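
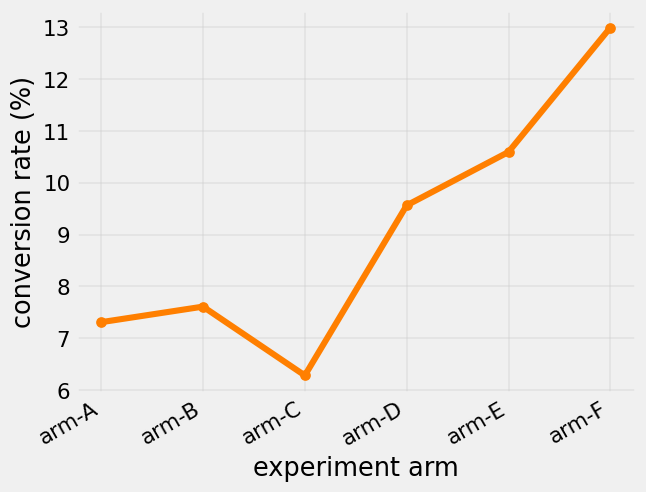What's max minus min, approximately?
≈ 7

Max arm-F ≈ 13, min arm-C ≈ 6; range ≈ 7.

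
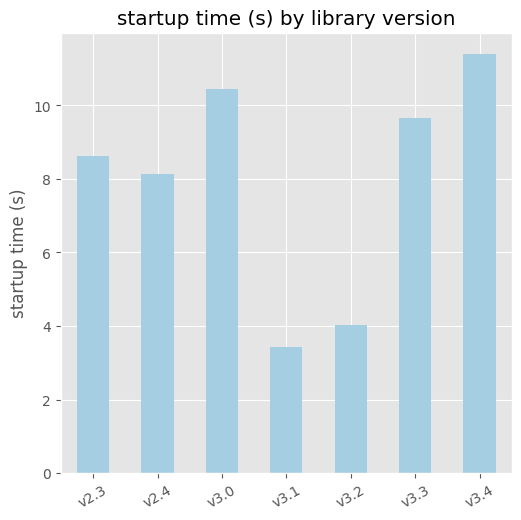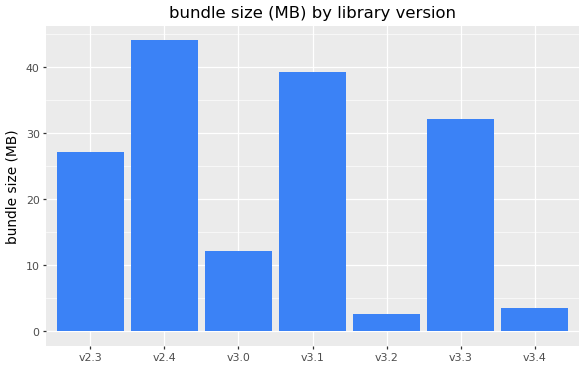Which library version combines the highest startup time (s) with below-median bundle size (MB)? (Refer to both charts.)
Chart 2 median bundle size (MB) ≈ 25; below-median library versions: v3.0, v3.2, v3.4. Among those, v3.4 has the highest startup time (s) (≈ 12).

v3.4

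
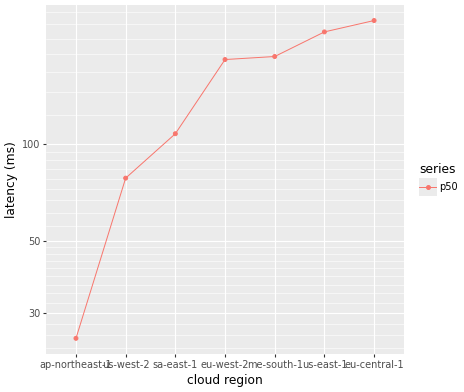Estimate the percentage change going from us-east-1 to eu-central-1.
us-east-1 ≈ 220, eu-central-1 ≈ 240; (240 − 220) / 220 ≈ +9.1%.

≈ +9.1%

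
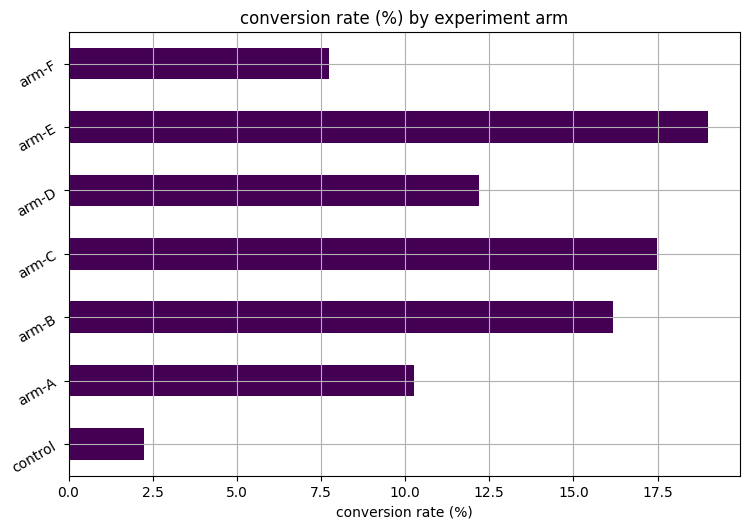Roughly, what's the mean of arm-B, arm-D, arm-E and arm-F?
(16 + 12 + 18 + 8) / 4 ≈ 14.

≈ 14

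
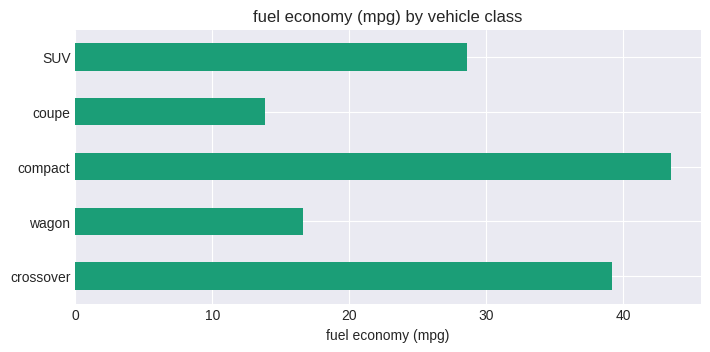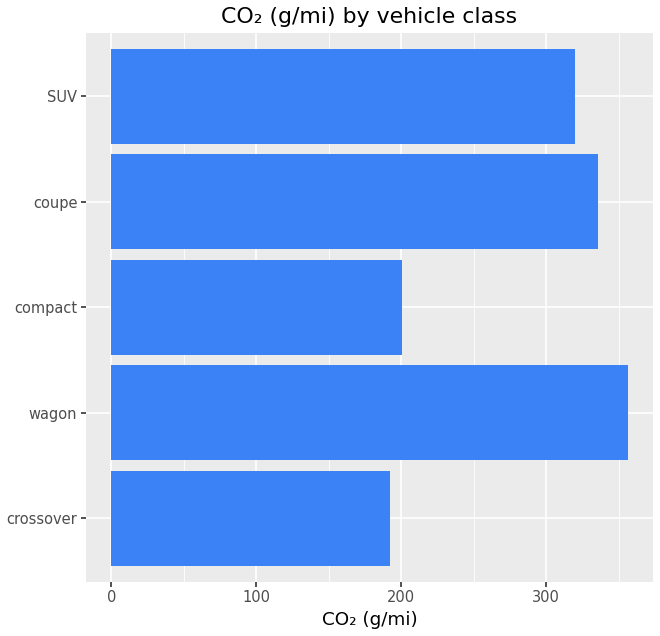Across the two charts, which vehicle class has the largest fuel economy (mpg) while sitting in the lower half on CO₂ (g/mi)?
compact

Chart 2 median CO₂ (g/mi) ≈ 300; below-median vehicle classes: crossover, compact. Among those, compact has the highest fuel economy (mpg) (≈ 45).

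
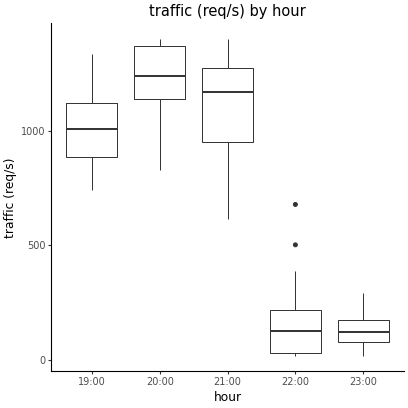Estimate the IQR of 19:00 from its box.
Q3 ≈ 1100, Q1 ≈ 900; IQR ≈ 200.

≈ 200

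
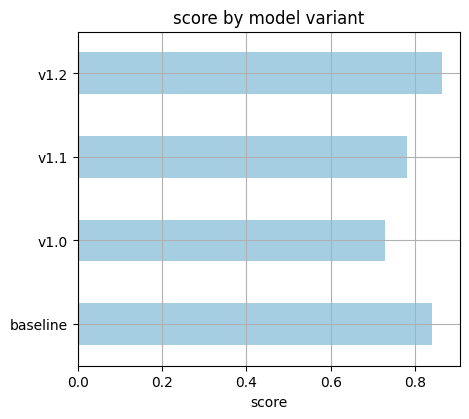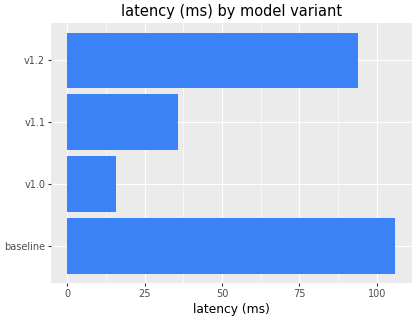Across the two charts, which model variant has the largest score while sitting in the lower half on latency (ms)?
v1.1

Chart 2 median latency (ms) ≈ 60; below-median model variants: v1.0, v1.1. Among those, v1.1 has the highest score (≈ 0.8).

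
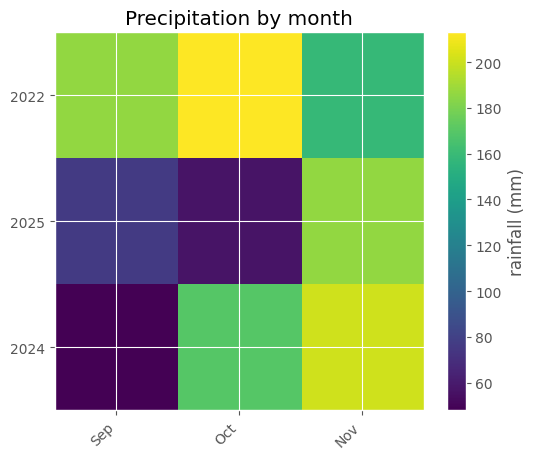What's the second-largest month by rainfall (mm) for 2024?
Top 3 for 2024: Nov ≈ 200, Oct ≈ 160, Sep ≈ 40.

Oct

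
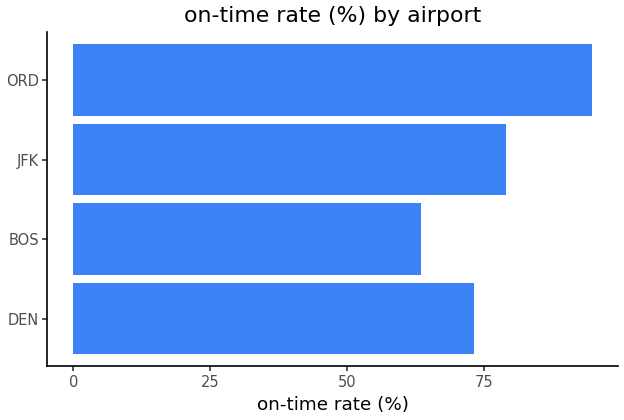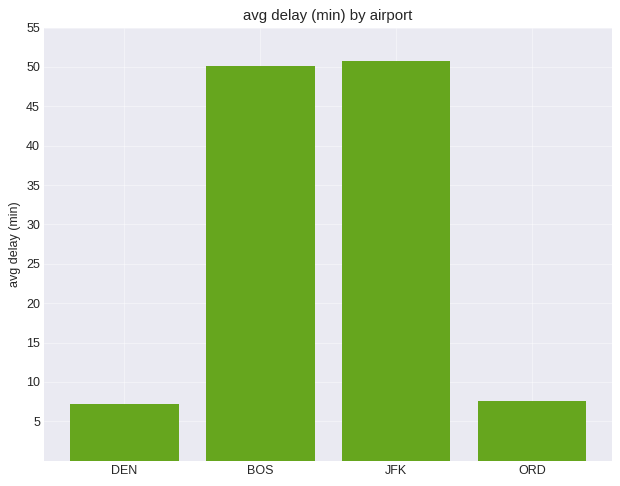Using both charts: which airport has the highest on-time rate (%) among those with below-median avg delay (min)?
ORD

Chart 2 median avg delay (min) ≈ 30; below-median airports: DEN, ORD. Among those, ORD has the highest on-time rate (%) (≈ 90).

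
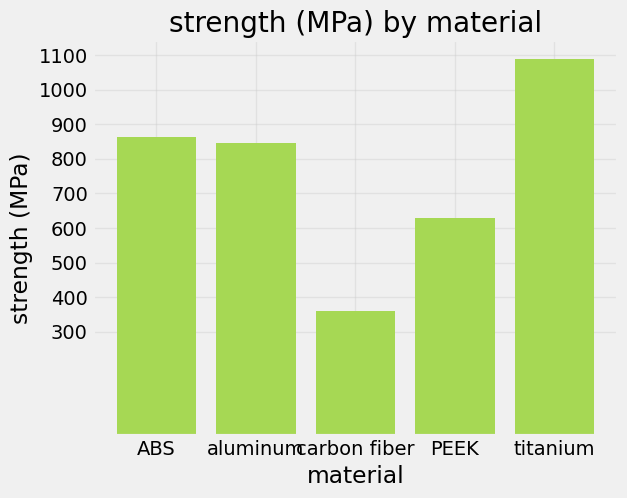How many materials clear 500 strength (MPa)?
Above 500: ABS, aluminum, PEEK, titanium.

4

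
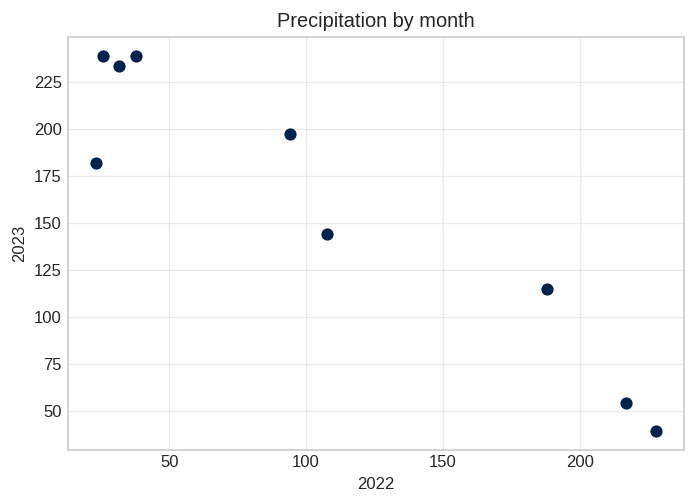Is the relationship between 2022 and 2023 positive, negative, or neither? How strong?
Points are negatively correlated; strong (|r| ≈ 0.9).

negative, strong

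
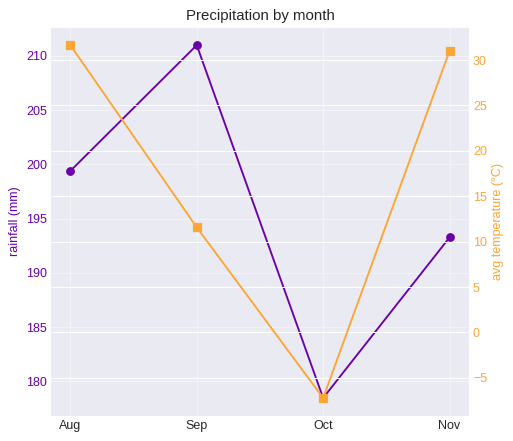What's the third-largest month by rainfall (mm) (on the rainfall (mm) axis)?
Nov

Top 4 (on the rainfall (mm) axis): Sep ≈ 210, Aug ≈ 200, Nov ≈ 195, Oct ≈ 180.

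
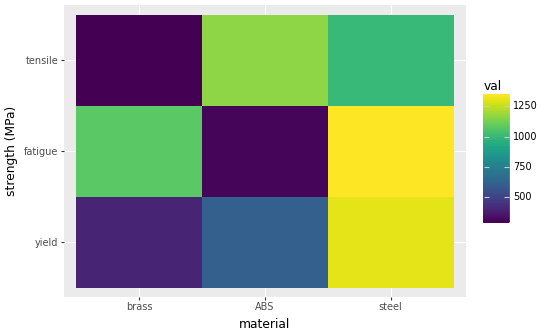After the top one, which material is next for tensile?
Top 3 for tensile: ABS ≈ 1200, steel ≈ 1000, brass ≈ 300.

steel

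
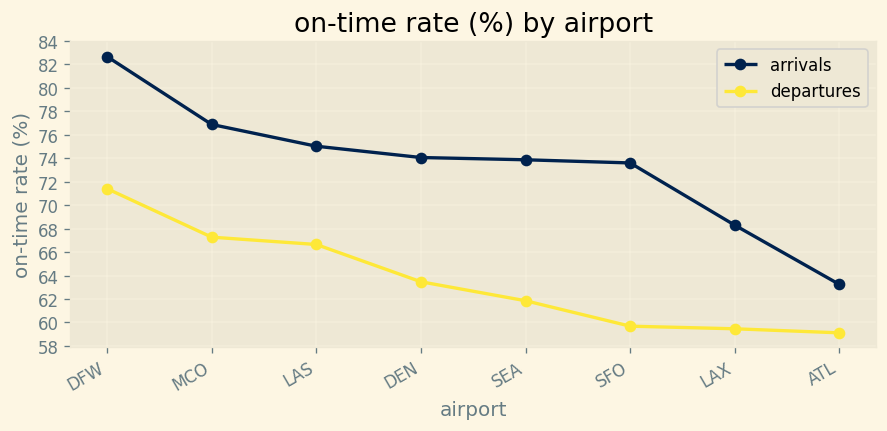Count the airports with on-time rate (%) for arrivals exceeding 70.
6

Above 70: DFW, MCO, LAS, DEN, SEA, SFO.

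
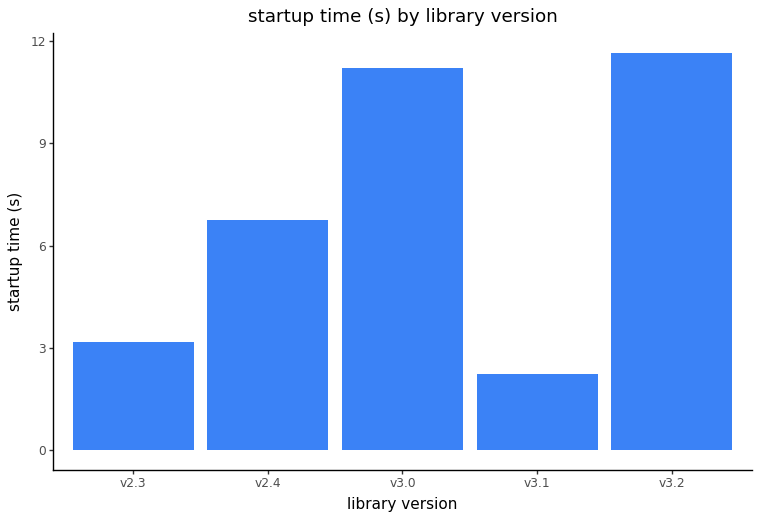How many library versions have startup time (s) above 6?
Above 6: v2.4, v3.0, v3.2.

3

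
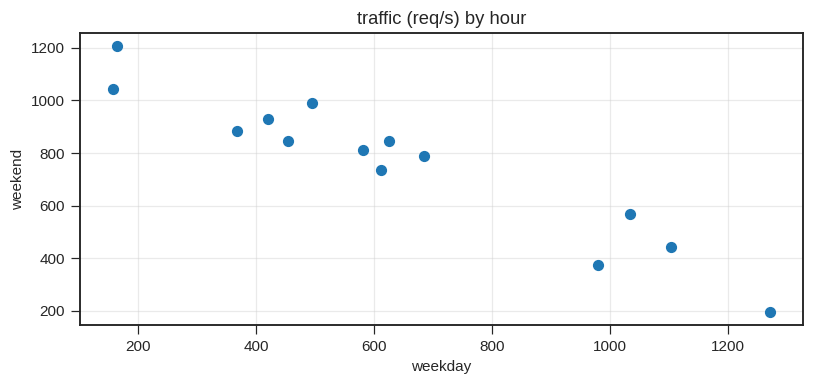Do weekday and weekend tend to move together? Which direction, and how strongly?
Points are negatively correlated; strong (|r| ≈ 1.0).

negative, strong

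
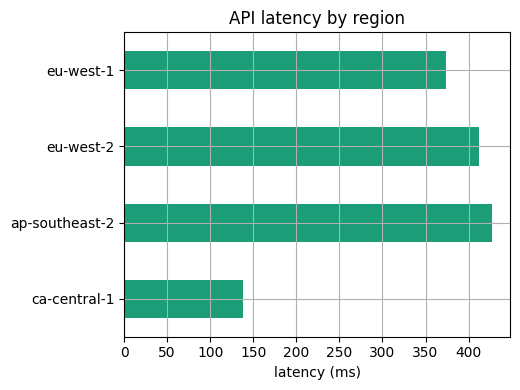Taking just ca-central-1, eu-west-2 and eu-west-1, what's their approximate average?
(150 + 400 + 350) / 3 ≈ 300.

≈ 300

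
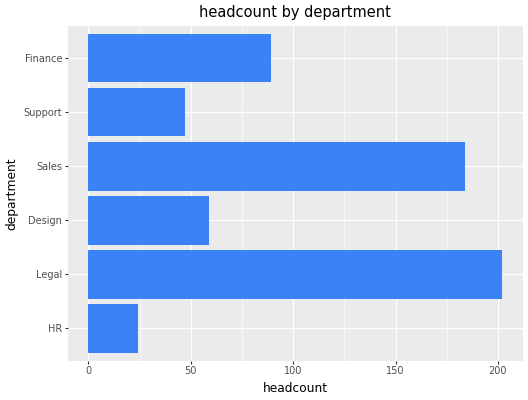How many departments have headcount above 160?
Above 160: Legal, Sales.

2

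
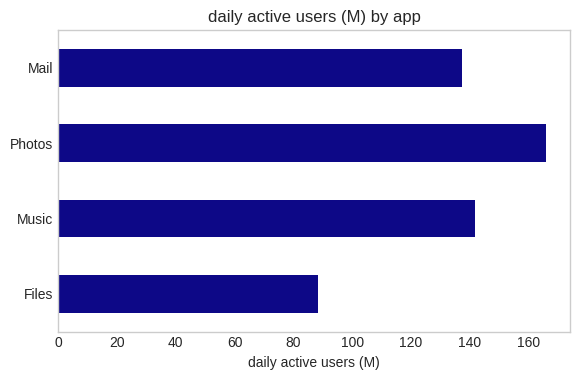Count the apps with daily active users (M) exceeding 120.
Above 120: Music, Photos, Mail.

3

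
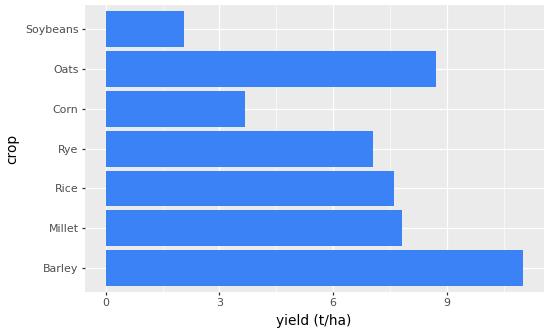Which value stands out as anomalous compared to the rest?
Soybeans ≈ 2; the rest sit between ≈ 4 and ≈ 11.

Soybeans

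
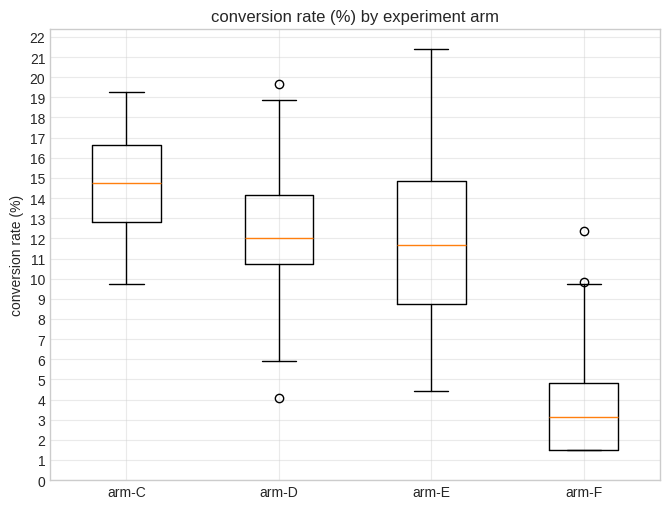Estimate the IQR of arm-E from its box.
Q3 ≈ 15, Q1 ≈ 9; IQR ≈ 6.

≈ 6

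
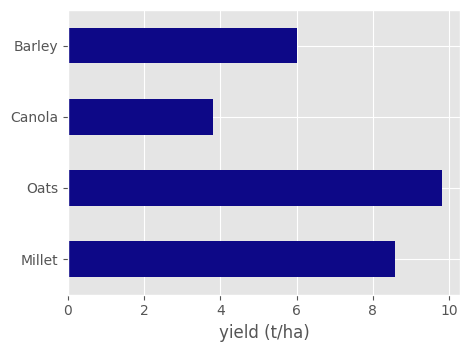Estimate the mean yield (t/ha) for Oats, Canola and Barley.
(10 + 4 + 6) / 3 ≈ 7.

≈ 7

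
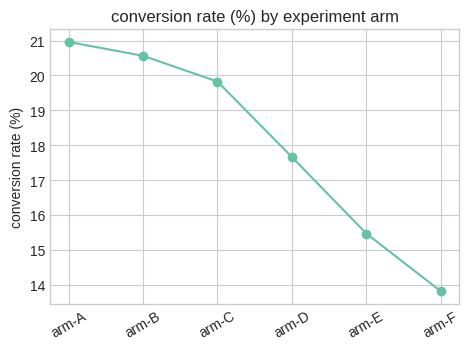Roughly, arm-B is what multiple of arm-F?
arm-B ≈ 21, arm-F ≈ 14; 21/14 ≈ 1.5.

≈ 1.5×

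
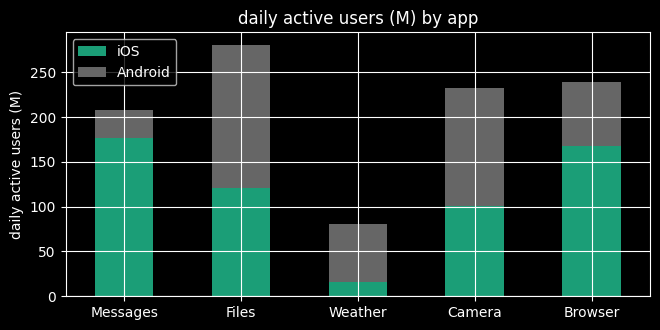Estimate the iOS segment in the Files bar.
iOS top ≈ 125, bottom ≈ 0; segment ≈ 125.

≈ 125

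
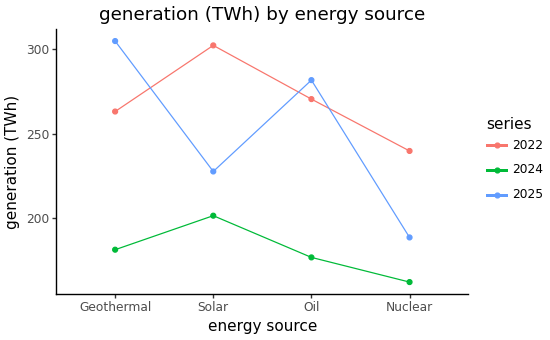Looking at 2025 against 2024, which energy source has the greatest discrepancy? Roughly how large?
Geothermal: 2025 ≈ 300, 2024 ≈ 180 → gap ≈ 120. Next-largest (Oil) is only ≈ 100.

Geothermal, ≈ 120 TWh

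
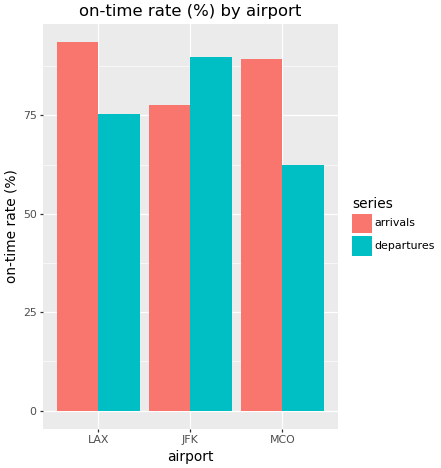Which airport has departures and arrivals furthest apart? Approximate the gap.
MCO: departures ≈ 60, arrivals ≈ 90 → gap ≈ 30. Next-largest (LAX) is only ≈ 10.

MCO, ≈ 30 %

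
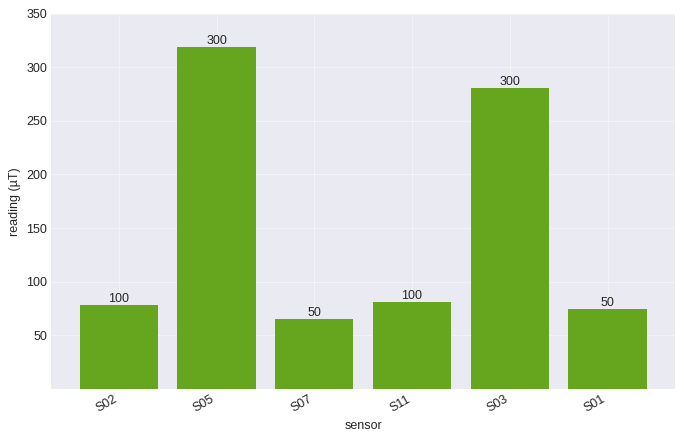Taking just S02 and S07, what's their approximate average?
≈ 75

(100 + 50) / 2 ≈ 75.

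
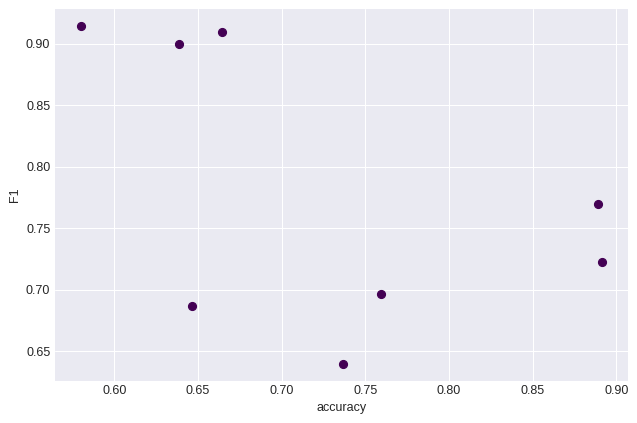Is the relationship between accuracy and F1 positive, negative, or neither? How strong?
Points are negatively correlated; moderate (|r| ≈ 0.5).

negative, moderate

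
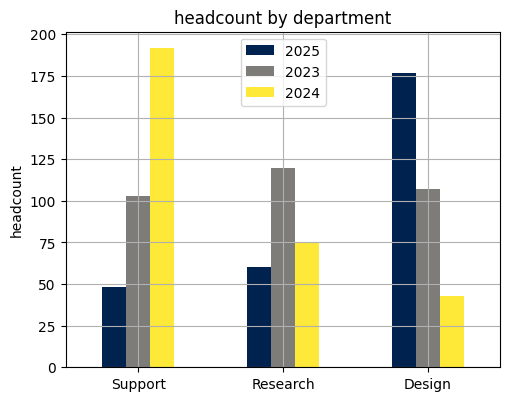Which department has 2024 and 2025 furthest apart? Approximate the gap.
Support: 2024 ≈ 200, 2025 ≈ 40 → gap ≈ 160. Next-largest (Design) is only ≈ 140.

Support, ≈ 160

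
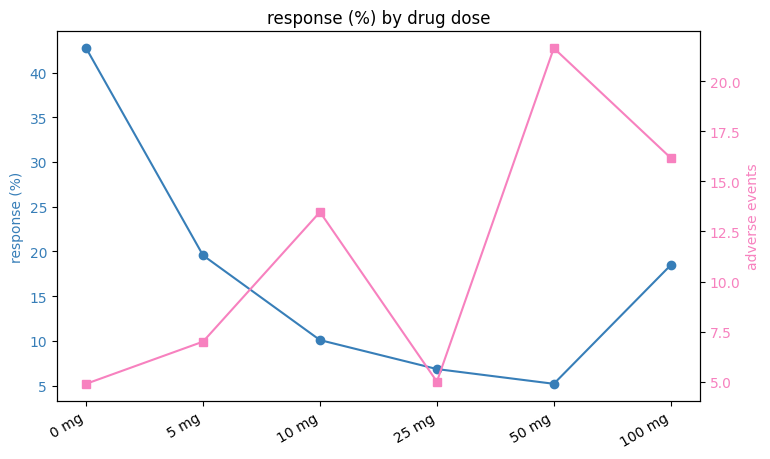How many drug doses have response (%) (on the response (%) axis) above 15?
3

Above 15: 0 mg, 5 mg, 100 mg.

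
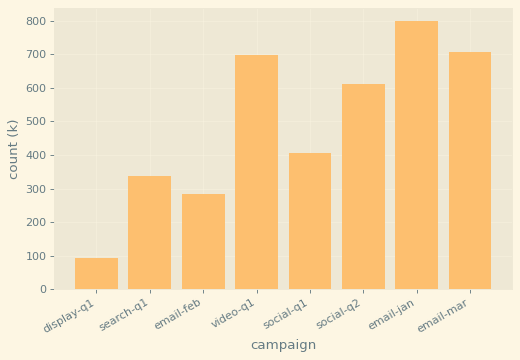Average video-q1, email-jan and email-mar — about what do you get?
(700 + 800 + 700) / 3 ≈ 733.

≈ 733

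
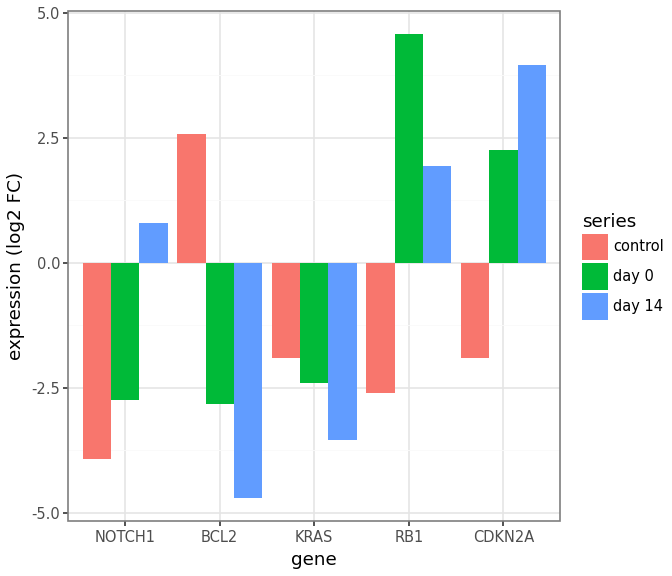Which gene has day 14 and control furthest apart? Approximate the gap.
BCL2: day 14 ≈ -5, control ≈ 3 → gap ≈ 8. Next-largest (CDKN2A) is only ≈ 6.

BCL2, ≈ 8 log2 FC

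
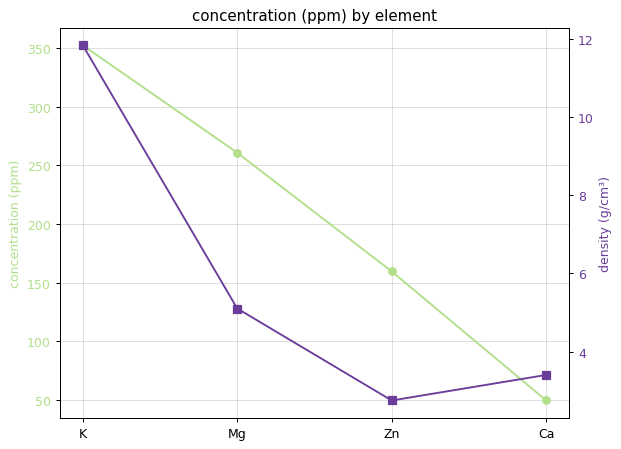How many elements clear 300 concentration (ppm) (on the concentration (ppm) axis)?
Above 300: K.

1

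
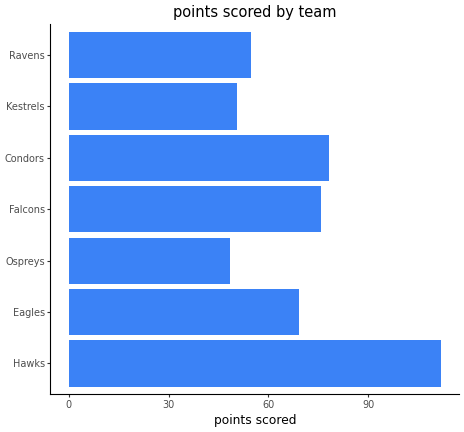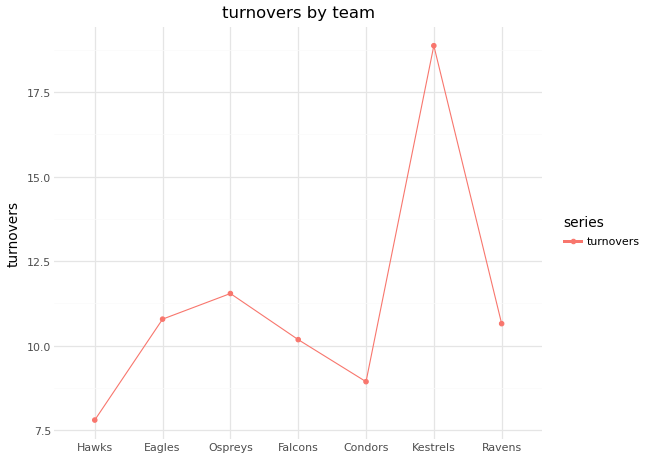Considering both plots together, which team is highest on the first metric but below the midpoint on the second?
Chart 2 median turnovers ≈ 10; below-median teams: Hawks, Falcons, Condors. Among those, Hawks has the highest points scored (≈ 120).

Hawks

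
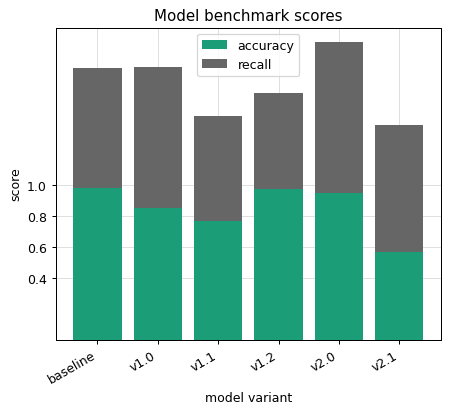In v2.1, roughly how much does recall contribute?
recall top ≈ 1.4, bottom ≈ 0.6; segment ≈ 0.8.

≈ 0.8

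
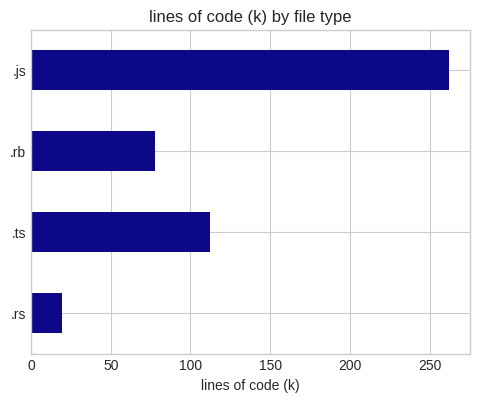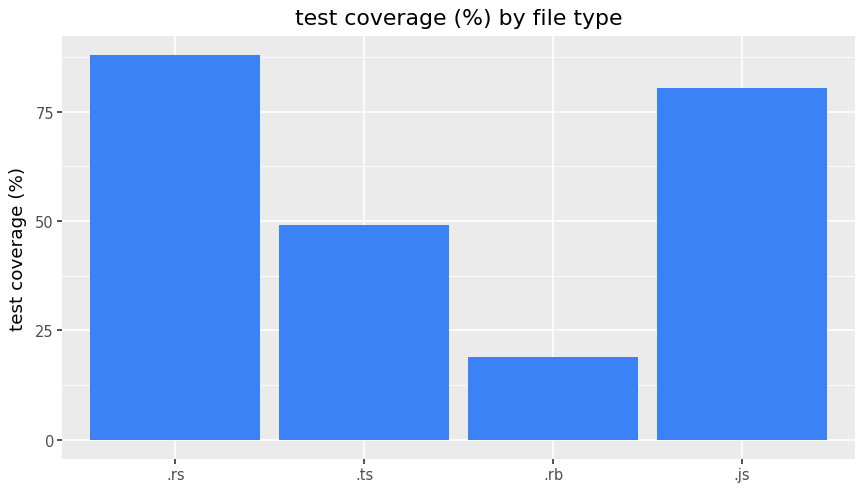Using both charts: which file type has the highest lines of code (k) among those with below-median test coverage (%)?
Chart 2 median test coverage (%) ≈ 60; below-median file types: .ts, .rb. Among those, .ts has the highest lines of code (k) (≈ 100).

.ts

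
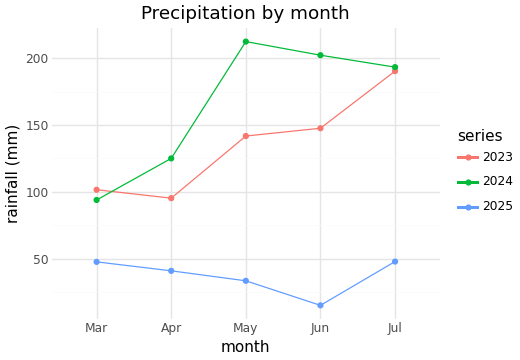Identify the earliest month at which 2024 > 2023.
Apr

Mar: 2024 ≈ 100 vs 2023 ≈ 100 (not yet); Apr: 2024 ≈ 120 vs 2023 ≈ 100 (first crossover).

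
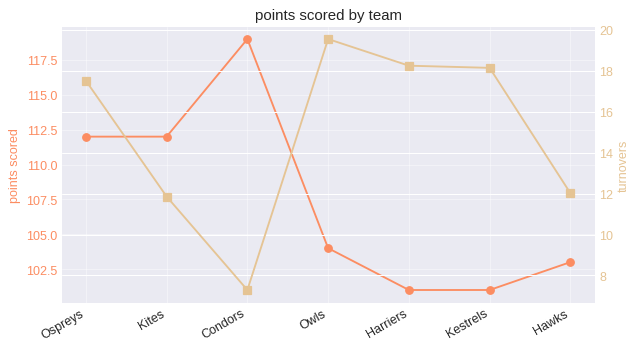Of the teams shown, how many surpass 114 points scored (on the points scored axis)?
1

Above 114: Condors.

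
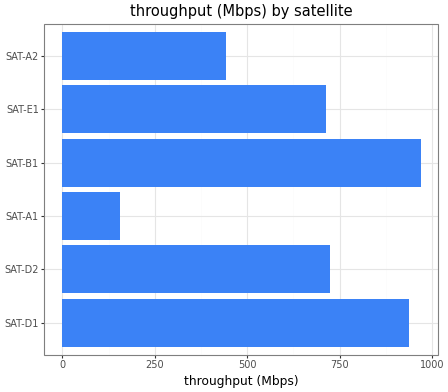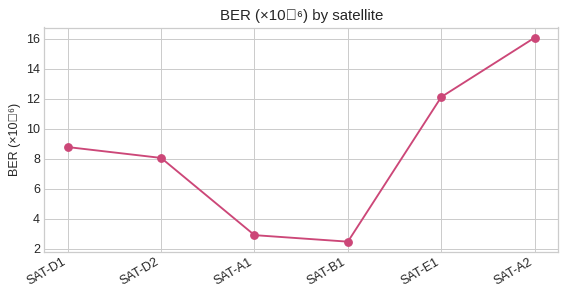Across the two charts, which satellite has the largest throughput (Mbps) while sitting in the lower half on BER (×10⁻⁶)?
SAT-B1

Chart 2 median BER (×10⁻⁶) ≈ 8; below-median satellites: SAT-D2, SAT-A1, SAT-B1. Among those, SAT-B1 has the highest throughput (Mbps) (≈ 1000).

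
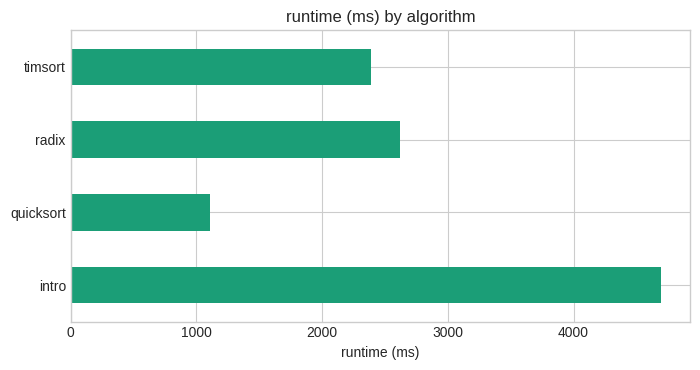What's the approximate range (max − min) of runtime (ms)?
Max intro ≈ 4500, min quicksort ≈ 1000; range ≈ 3500.

≈ 3500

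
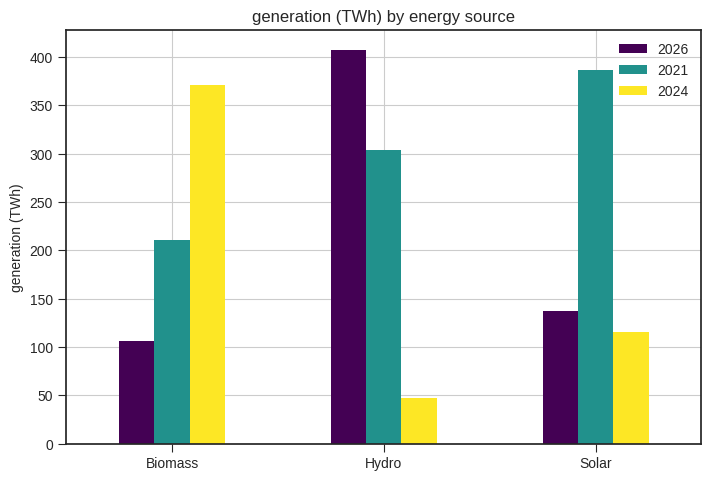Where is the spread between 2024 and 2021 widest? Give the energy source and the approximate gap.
Solar, ≈ 300 TWh

Solar: 2024 ≈ 100, 2021 ≈ 400 → gap ≈ 300. Next-largest (Hydro) is only ≈ 250.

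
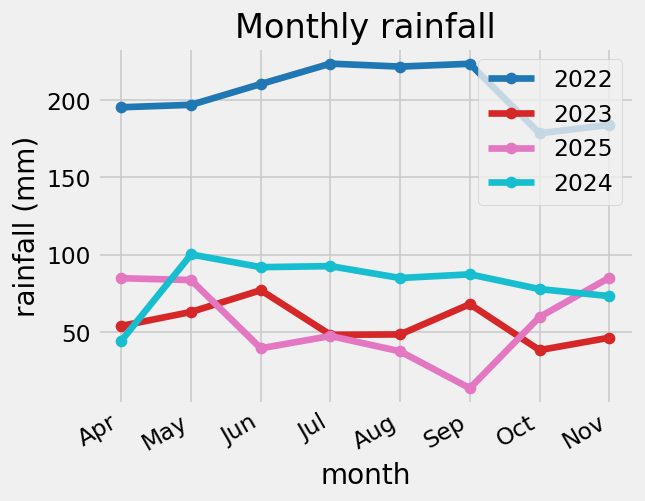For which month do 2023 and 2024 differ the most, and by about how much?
Jul: 2023 ≈ 40, 2024 ≈ 100 → gap ≈ 60. Next-largest (Oct) is only ≈ 40.

Jul, ≈ 60 mm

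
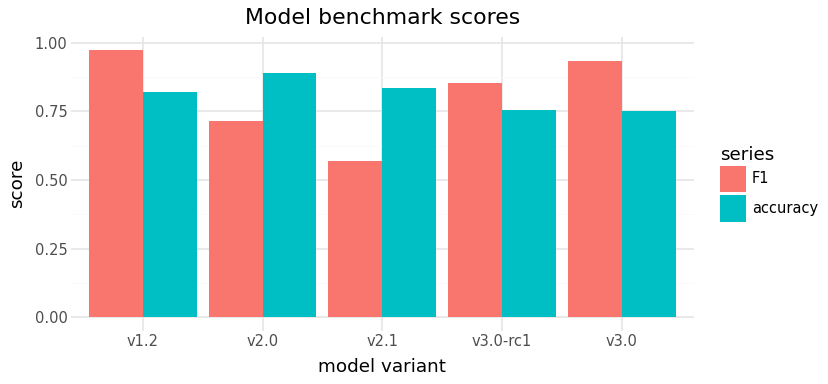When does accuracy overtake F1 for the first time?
v1.2: accuracy ≈ 0.8 vs F1 ≈ 1.0 (not yet); v2.0: accuracy ≈ 0.9 vs F1 ≈ 0.7 (first crossover).

v2.0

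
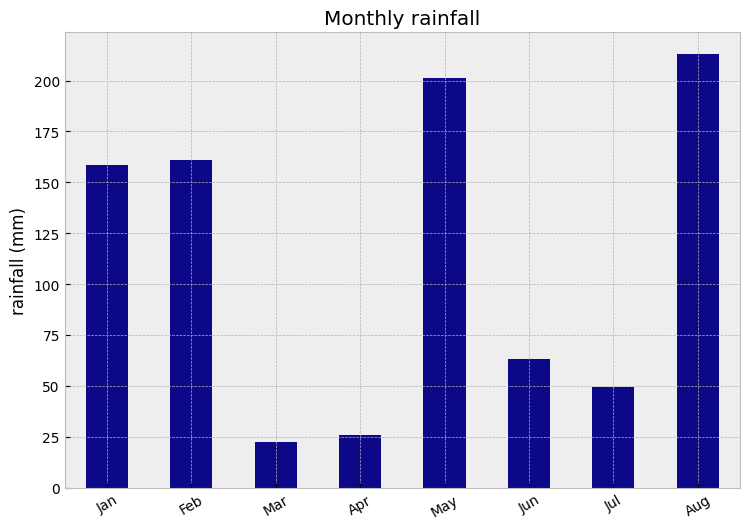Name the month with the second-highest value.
Top 3: Aug ≈ 220, May ≈ 200, Feb ≈ 160.

May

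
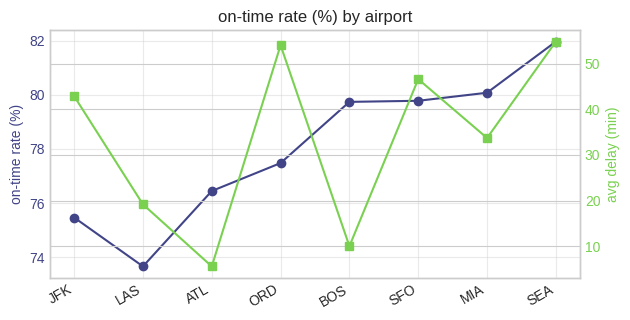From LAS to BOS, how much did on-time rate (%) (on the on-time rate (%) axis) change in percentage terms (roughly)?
≈ +8.1%

LAS ≈ 74, BOS ≈ 80; (80 − 74) / 74 ≈ +8.1%.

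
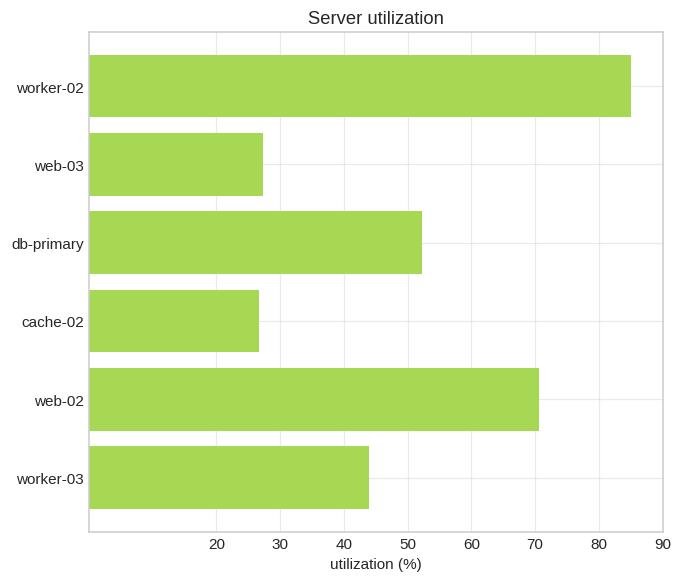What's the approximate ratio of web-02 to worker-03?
≈ 1.75×

web-02 ≈ 70, worker-03 ≈ 40; 70/40 ≈ 1.75.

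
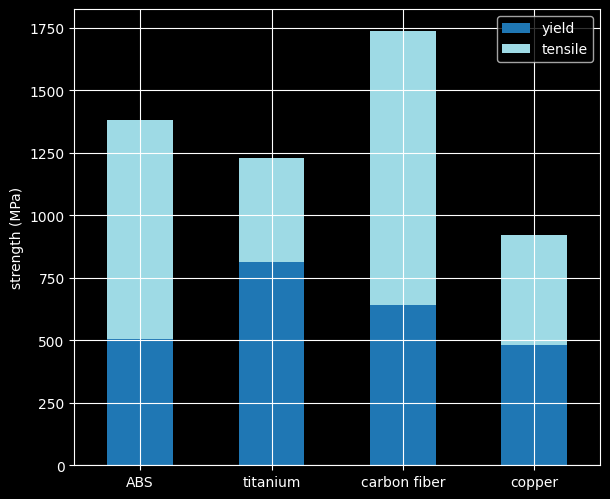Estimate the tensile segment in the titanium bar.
≈ 400

tensile top ≈ 1200, bottom ≈ 800; segment ≈ 400.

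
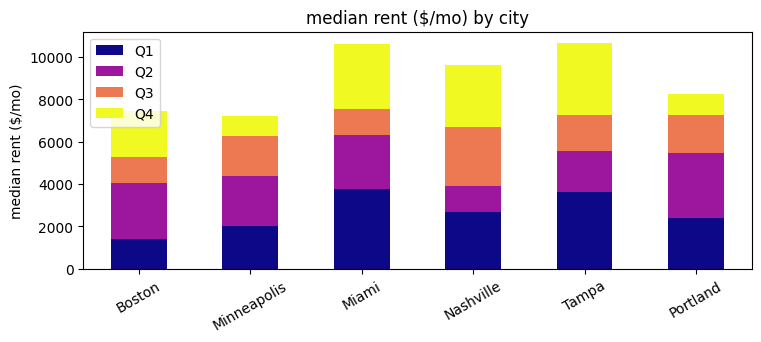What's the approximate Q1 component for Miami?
≈ 4000

Q1 top ≈ 4000, bottom ≈ 0; segment ≈ 4000.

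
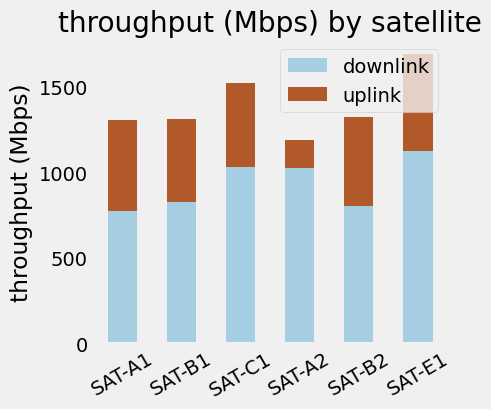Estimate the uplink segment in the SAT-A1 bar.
uplink top ≈ 1400, bottom ≈ 800; segment ≈ 600.

≈ 600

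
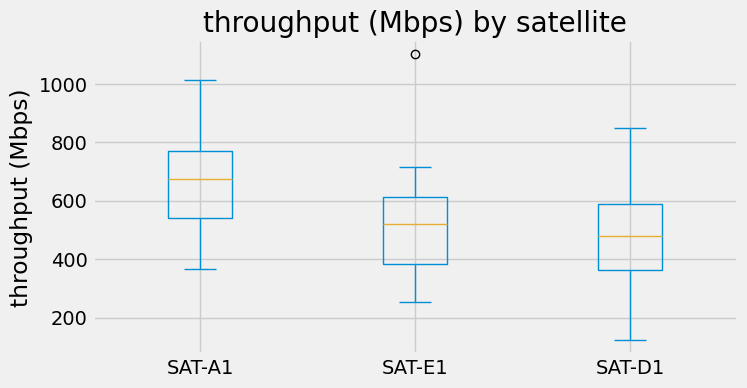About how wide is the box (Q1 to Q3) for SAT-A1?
≈ 220

Q3 ≈ 760, Q1 ≈ 540; IQR ≈ 220.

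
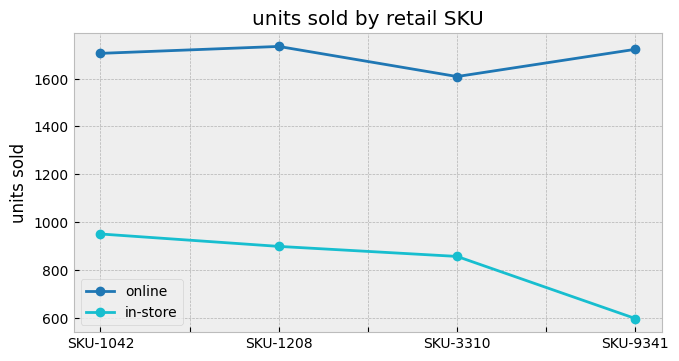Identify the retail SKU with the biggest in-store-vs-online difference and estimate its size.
SKU-9341, ≈ 1100

SKU-9341: in-store ≈ 600, online ≈ 1700 → gap ≈ 1100. Next-largest (SKU-1208) is only ≈ 800.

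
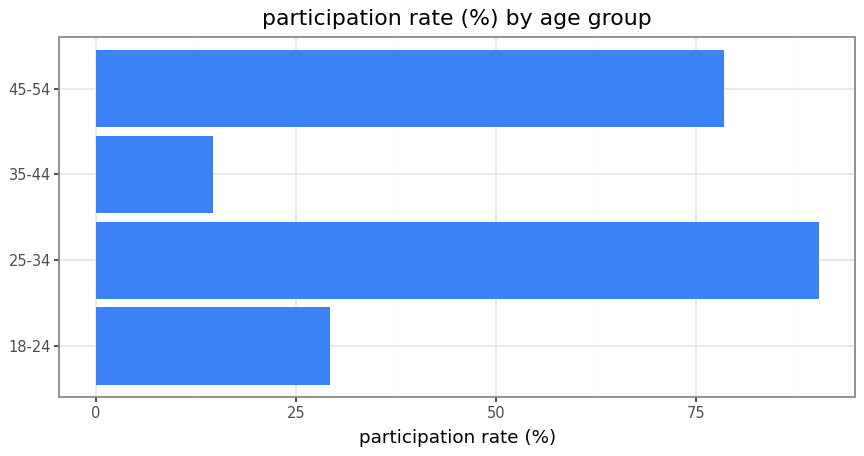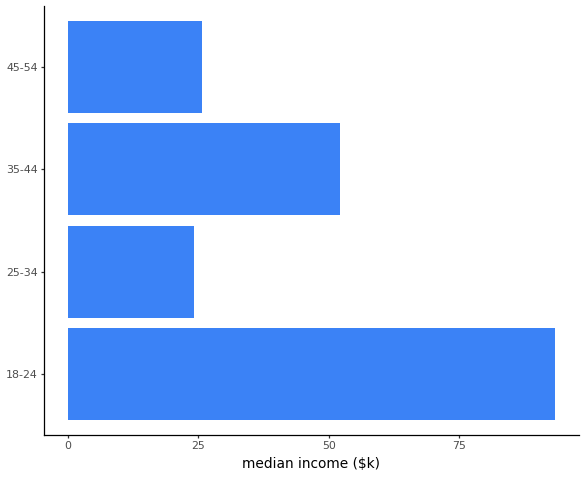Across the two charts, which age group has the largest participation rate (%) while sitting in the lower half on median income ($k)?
25-34

Chart 2 median median income ($k) ≈ 40; below-median age groups: 25-34, 45-54. Among those, 25-34 has the highest participation rate (%) (≈ 90).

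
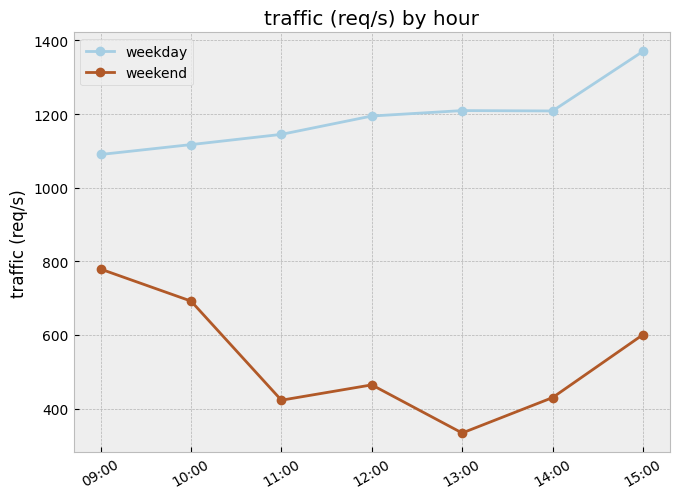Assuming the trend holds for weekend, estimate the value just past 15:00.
≈ 750

Last three: 300, 400, 600 → slope ≈ 150/step → next ≈ 750.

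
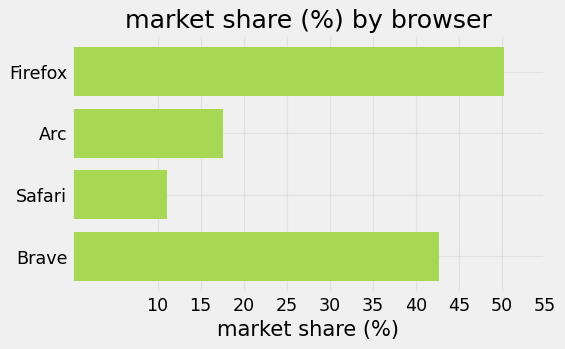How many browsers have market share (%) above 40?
2

Above 40: Firefox, Brave.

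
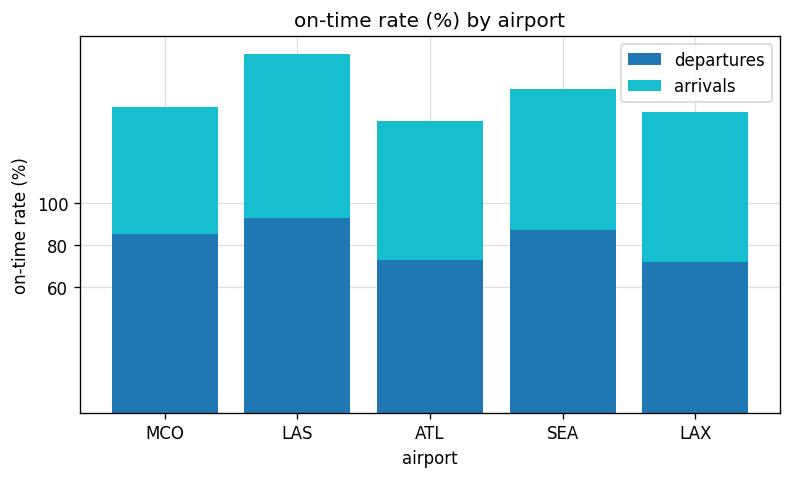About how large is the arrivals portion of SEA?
≈ 80

arrivals top ≈ 160, bottom ≈ 80; segment ≈ 80.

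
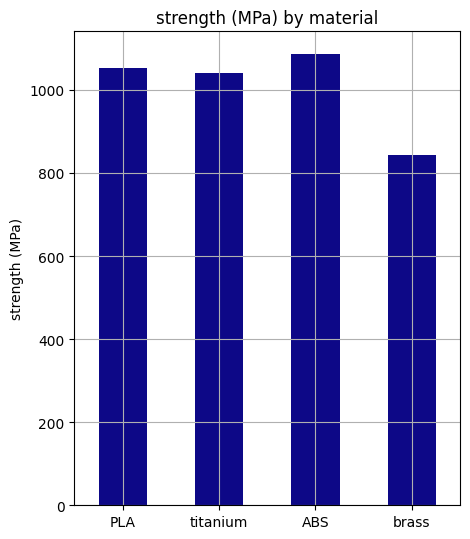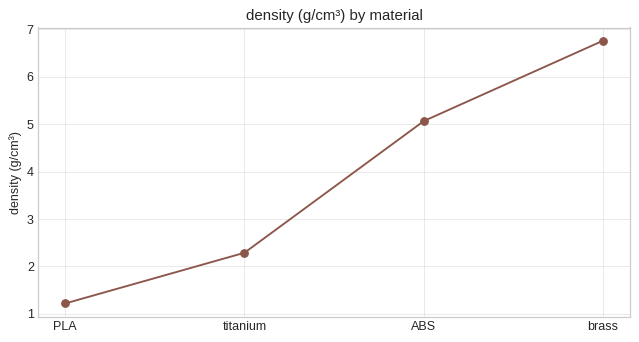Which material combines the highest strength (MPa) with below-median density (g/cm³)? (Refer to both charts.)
PLA

Chart 2 median density (g/cm³) ≈ 4; below-median materials: PLA, titanium. Among those, PLA has the highest strength (MPa) (≈ 1100).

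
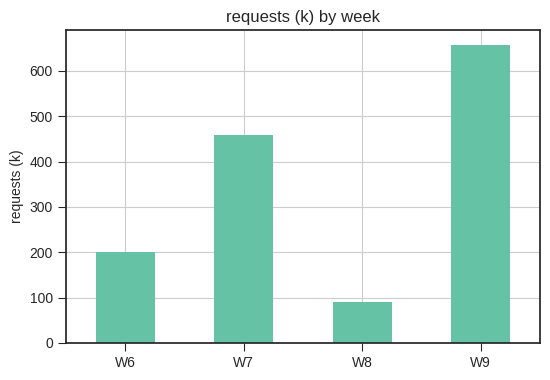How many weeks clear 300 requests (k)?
2

Above 300: W7, W9.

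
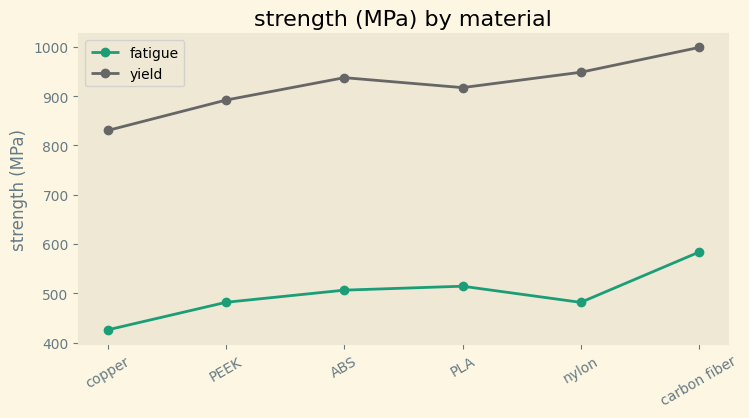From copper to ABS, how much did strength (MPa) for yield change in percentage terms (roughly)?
≈ +11.8%

copper ≈ 850, ABS ≈ 950; (950 − 850) / 850 ≈ +11.8%.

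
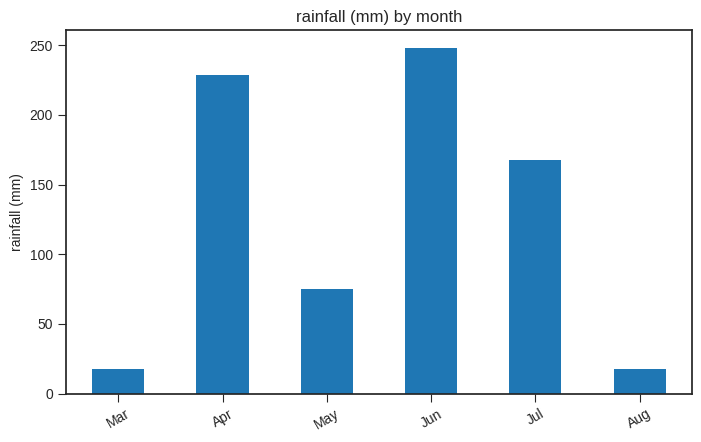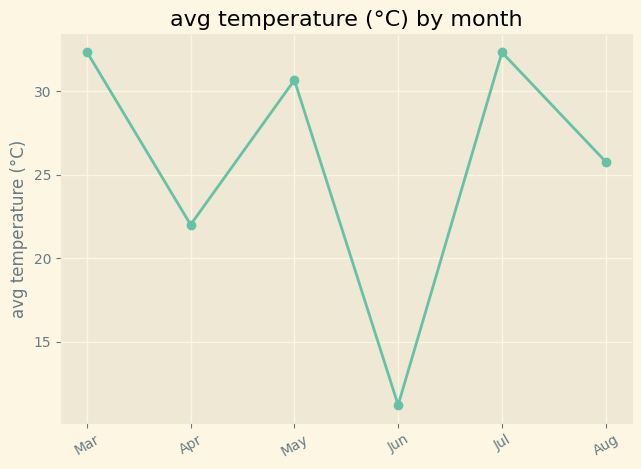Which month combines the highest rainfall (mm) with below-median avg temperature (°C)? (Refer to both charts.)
Chart 2 median avg temperature (°C) ≈ 30; below-median months: Apr, Jun, Aug. Among those, Jun has the highest rainfall (mm) (≈ 250).

Jun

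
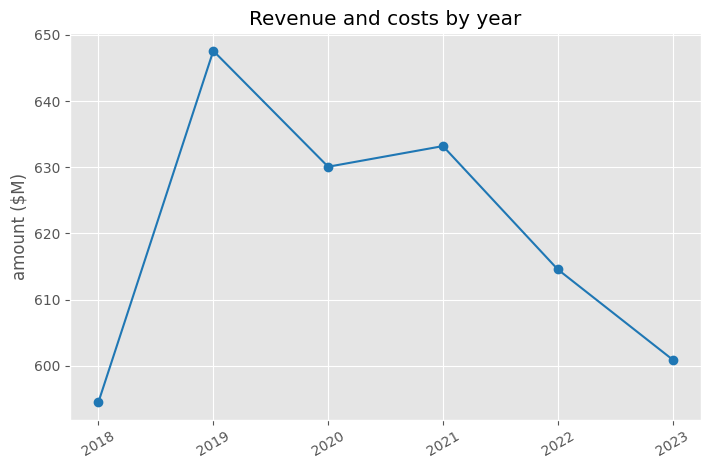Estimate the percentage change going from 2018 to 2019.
≈ +9.2%

2018 ≈ 595, 2019 ≈ 650; (650 − 595) / 595 ≈ +9.2%.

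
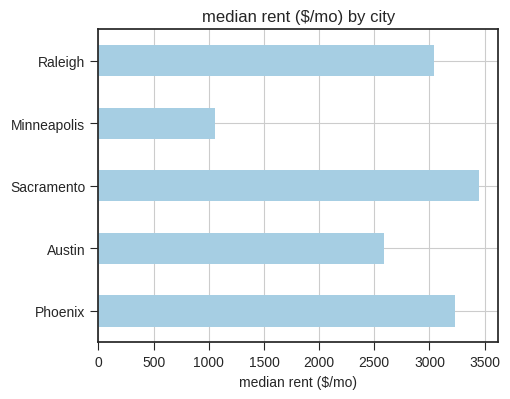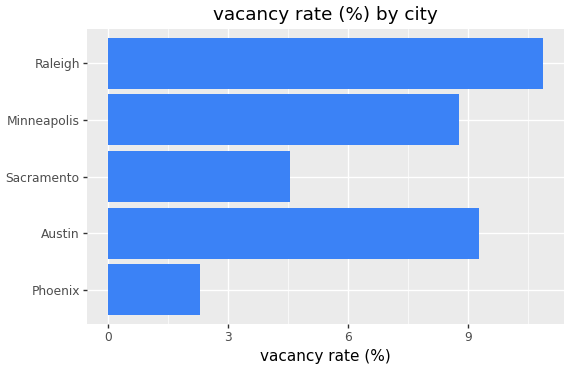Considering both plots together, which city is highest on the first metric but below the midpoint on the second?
Chart 2 median vacancy rate (%) ≈ 9; below-median cities: Phoenix, Sacramento. Among those, Sacramento has the highest median rent ($/mo) (≈ 3500).

Sacramento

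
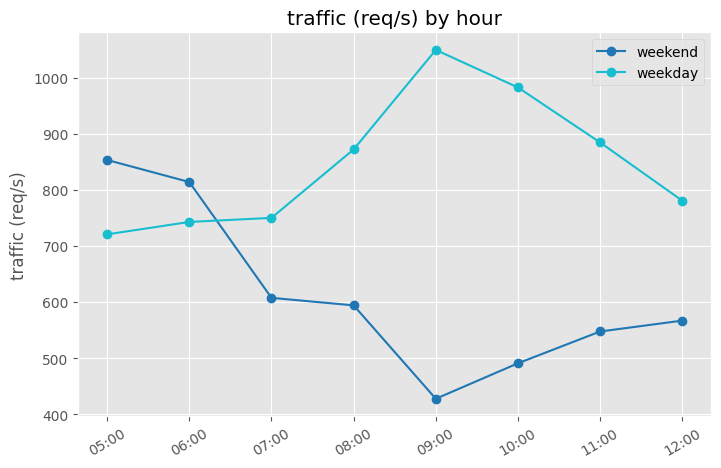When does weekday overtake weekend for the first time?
06:00: weekday ≈ 700 vs weekend ≈ 800 (not yet); 07:00: weekday ≈ 800 vs weekend ≈ 600 (first crossover).

07:00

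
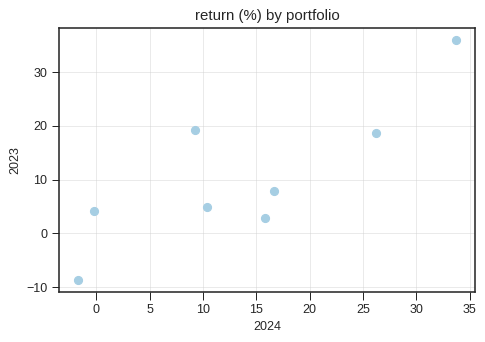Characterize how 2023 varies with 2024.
positive, strong

Points are positively correlated; strong (|r| ≈ 0.8).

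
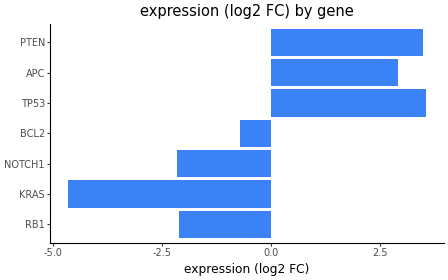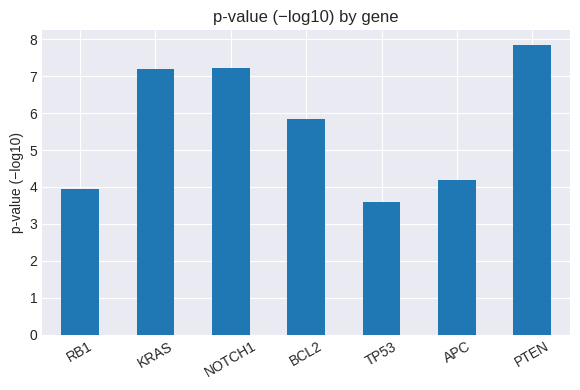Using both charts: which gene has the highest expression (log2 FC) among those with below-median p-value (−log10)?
Chart 2 median p-value (−log10) ≈ 6; below-median genes: RB1, TP53, APC. Among those, TP53 has the highest expression (log2 FC) (≈ 3.5).

TP53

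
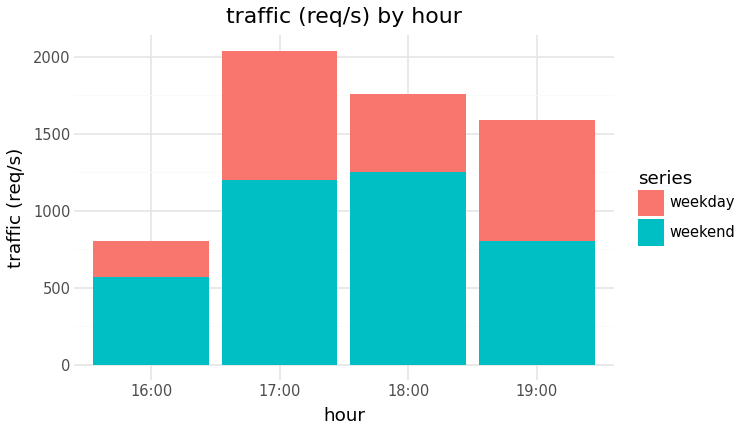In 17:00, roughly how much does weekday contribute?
weekday top ≈ 2000, bottom ≈ 1200; segment ≈ 800.

≈ 800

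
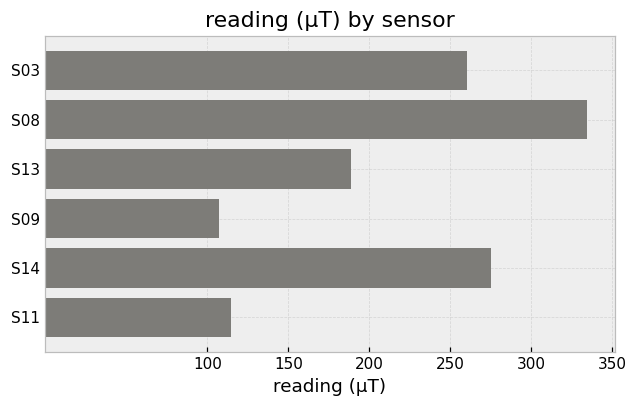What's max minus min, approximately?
Max S08 ≈ 350, min S09 ≈ 100; range ≈ 250.

≈ 250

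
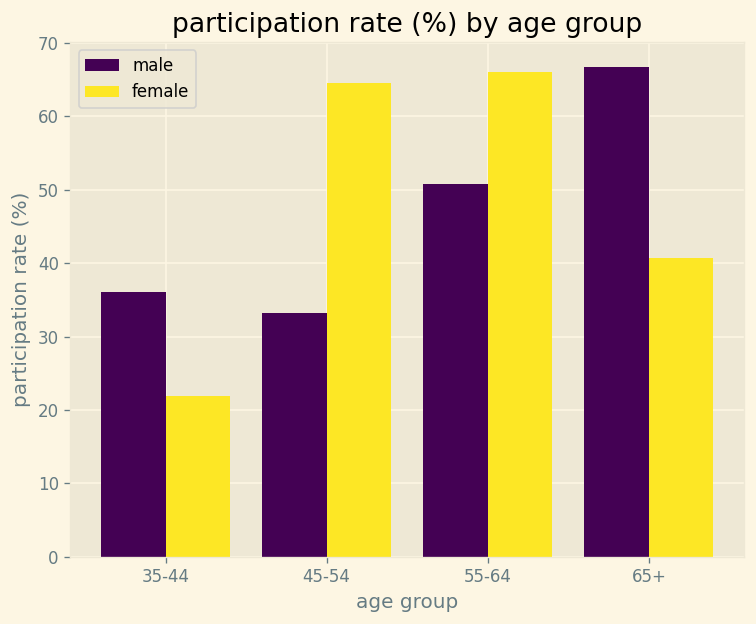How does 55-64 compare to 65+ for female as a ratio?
≈ 1.75×

55-64 ≈ 70, 65+ ≈ 40; 70/40 ≈ 1.75.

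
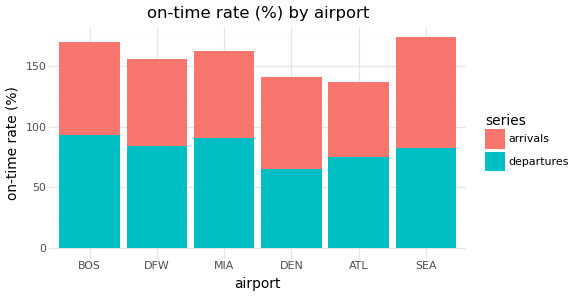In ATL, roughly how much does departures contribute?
departures top ≈ 80, bottom ≈ 0; segment ≈ 80.

≈ 80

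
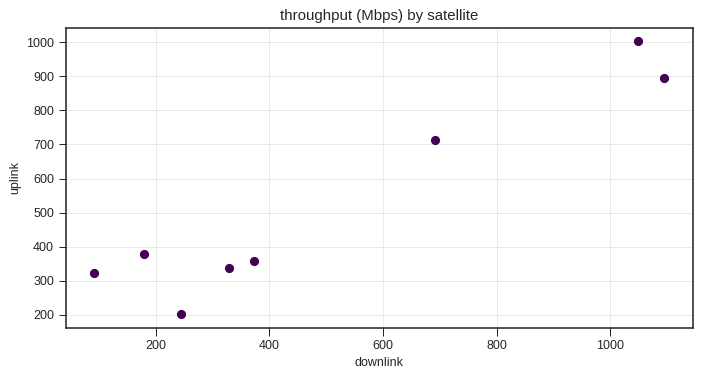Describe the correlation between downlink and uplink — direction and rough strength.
Points are positively correlated; strong (|r| ≈ 1.0).

positive, strong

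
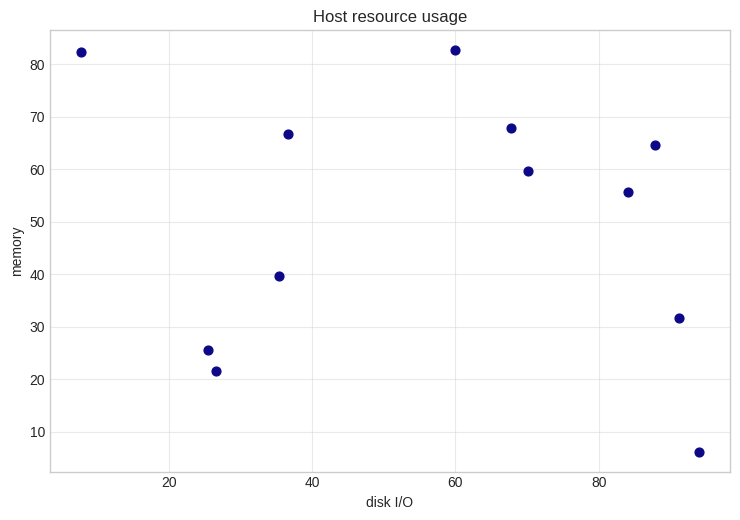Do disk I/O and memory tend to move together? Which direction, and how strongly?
no clear correlation

Points are roughly uncorrelated; weak (|r| ≈ 0.2).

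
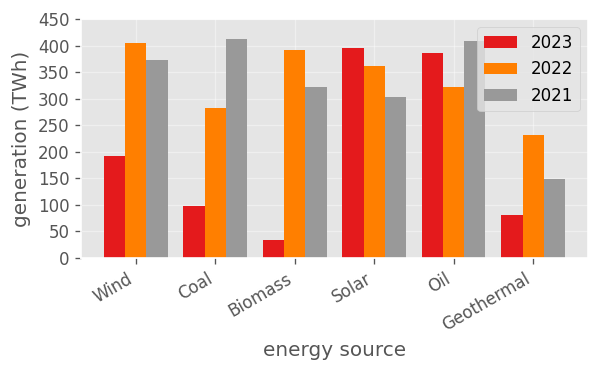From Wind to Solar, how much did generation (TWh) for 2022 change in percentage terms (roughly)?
Wind ≈ 400, Solar ≈ 350; (350 − 400) / 400 ≈ -12.5%.

≈ -12.5%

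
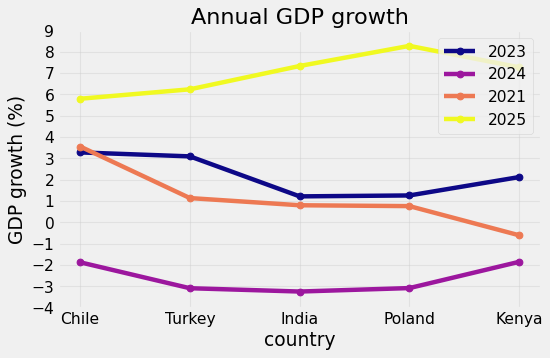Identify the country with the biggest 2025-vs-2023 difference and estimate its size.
Poland: 2025 ≈ 8, 2023 ≈ 1 → gap ≈ 7. Next-largest (India) is only ≈ 6.

Poland, ≈ 7 %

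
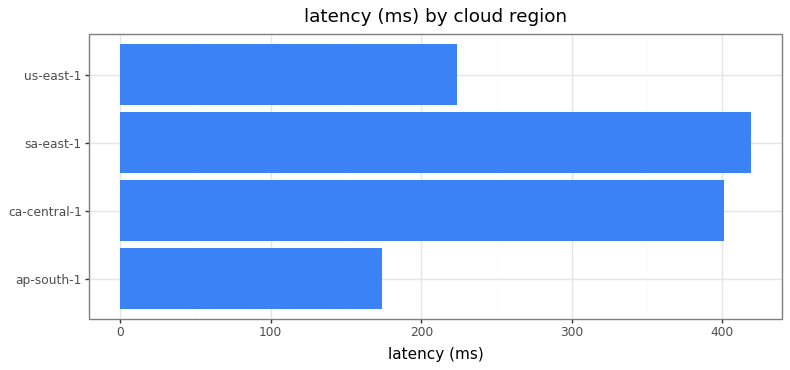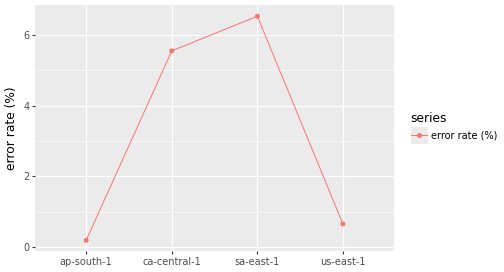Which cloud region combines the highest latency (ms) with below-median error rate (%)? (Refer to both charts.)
us-east-1

Chart 2 median error rate (%) ≈ 3; below-median cloud regions: ap-south-1, us-east-1. Among those, us-east-1 has the highest latency (ms) (≈ 200).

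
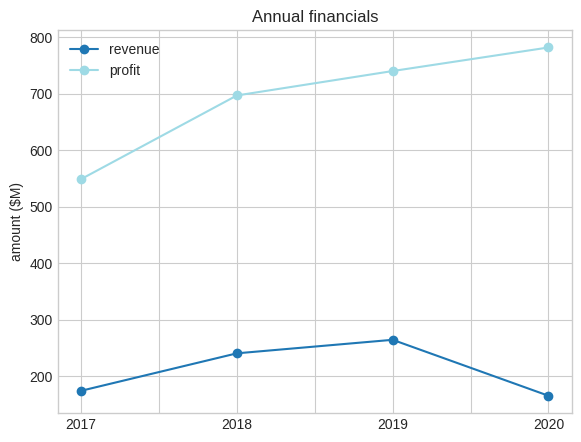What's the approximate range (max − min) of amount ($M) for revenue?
≈ 100

Max 2019 ≈ 300, min 2020 ≈ 200; range ≈ 100.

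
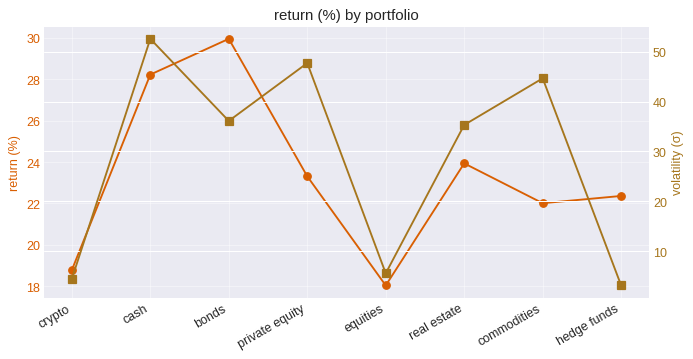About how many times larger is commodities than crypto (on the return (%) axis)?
≈ 1.16×

commodities ≈ 22, crypto ≈ 19; 22/19 ≈ 1.16.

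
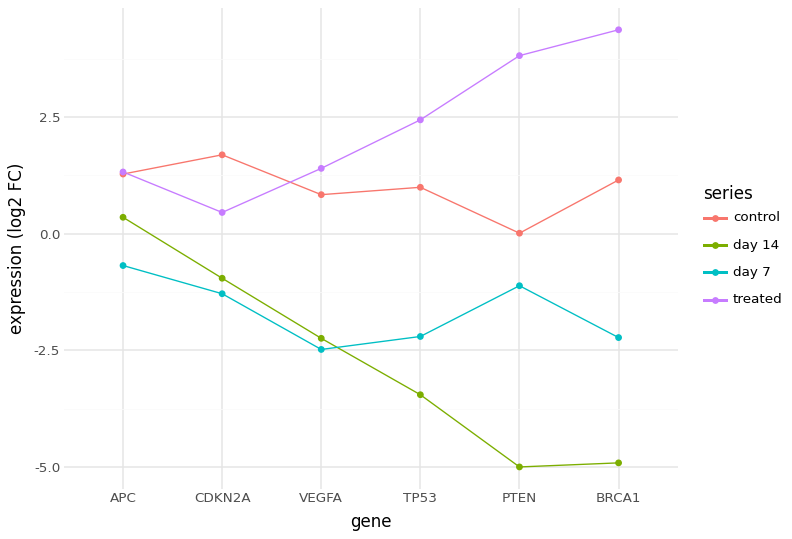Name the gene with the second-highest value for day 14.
Top 3 for day 14: APC ≈ 0, CDKN2A ≈ -1, VEGFA ≈ -2.

CDKN2A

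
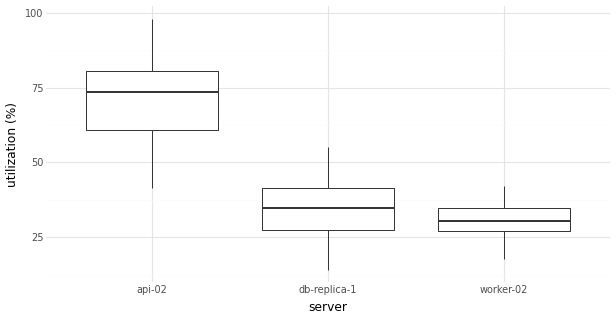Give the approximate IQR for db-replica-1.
Q3 ≈ 40, Q1 ≈ 25; IQR ≈ 15.

≈ 15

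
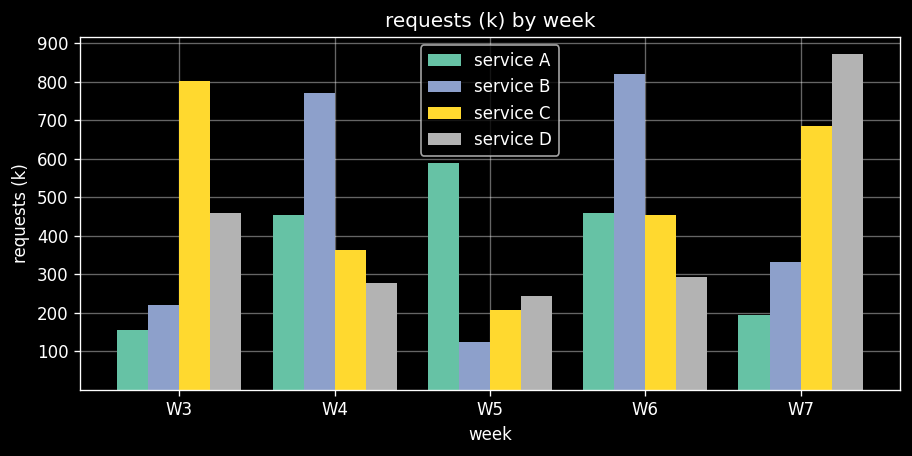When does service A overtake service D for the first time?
W3: service A ≈ 200 vs service D ≈ 500 (not yet); W4: service A ≈ 500 vs service D ≈ 300 (first crossover).

W4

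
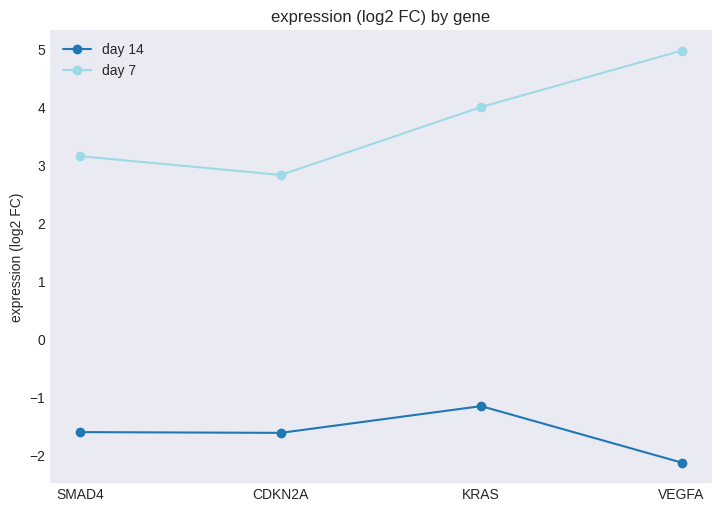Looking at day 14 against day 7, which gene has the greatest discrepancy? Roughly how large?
VEGFA: day 14 ≈ -2, day 7 ≈ 5 → gap ≈ 7. Next-largest (KRAS) is only ≈ 5.

VEGFA, ≈ 7 log2 FC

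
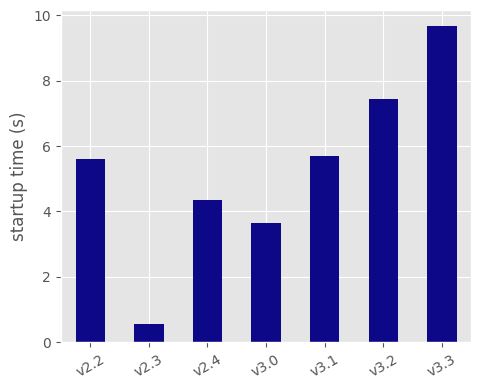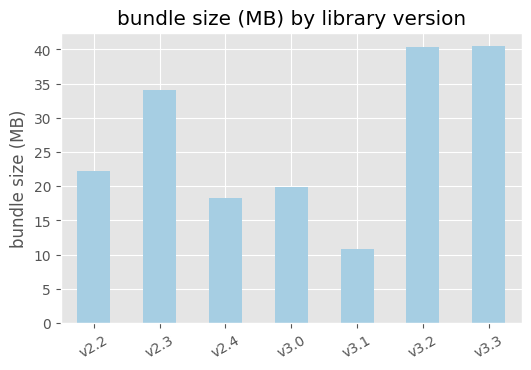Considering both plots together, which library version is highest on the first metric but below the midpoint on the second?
Chart 2 median bundle size (MB) ≈ 20; below-median library versions: v2.4, v3.0, v3.1. Among those, v3.1 has the highest startup time (s) (≈ 6).

v3.1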